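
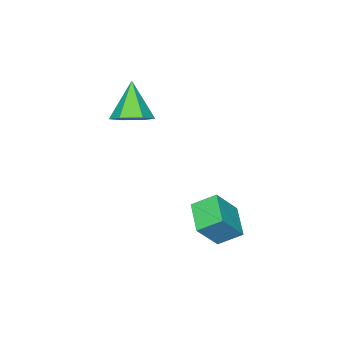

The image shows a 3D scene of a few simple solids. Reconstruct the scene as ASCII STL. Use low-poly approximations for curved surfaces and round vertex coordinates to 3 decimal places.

solid 
facet normal -0.629 0.139 -0.765
outer loop
vertex 2.027 0.511 -1.677
vertex 1.471 1.266 -1.082
vertex 2.877 1.541 -2.189
endloop
endfacet
facet normal 0.500 -0.680 -0.537
outer loop
vertex 3.809 1.334 -1.058
vertex 2.027 0.511 -1.677
vertex 2.877 1.541 -2.189
endloop
endfacet
facet normal -0.629 0.139 -0.765
outer loop
vertex 2.877 1.541 -2.189
vertex 1.471 1.266 -1.082
vertex 2.321 2.295 -1.594
endloop
endfacet
facet normal 0.594 0.720 -0.358
outer loop
vertex 2.321 2.295 -1.594
vertex 3.809 1.334 -1.058
vertex 2.877 1.541 -2.189
endloop
endfacet
facet normal -0.594 -0.720 0.358
outer loop
vertex 2.027 0.511 -1.677
vertex 2.403 1.059 0.049
vertex 1.471 1.266 -1.082
endloop
endfacet
facet normal 0.500 -0.680 -0.536
outer loop
vertex 2.959 0.305 -0.546
vertex 2.027 0.511 -1.677
vertex 3.809 1.334 -1.058
endloop
endfacet
facet normal -0.594 -0.720 0.358
outer loop
vertex 2.959 0.305 -0.546
vertex 2.403 1.059 0.049
vertex 2.027 0.511 -1.677
endloop
endfacet
facet normal -0.500 0.680 0.536
outer loop
vertex 1.471 1.266 -1.082
vertex 2.403 1.059 0.049
vertex 2.321 2.295 -1.594
endloop
endfacet
facet normal 0.594 0.720 -0.358
outer loop
vertex 3.253 2.089 -0.463
vertex 3.809 1.334 -1.058
vertex 2.321 2.295 -1.594
endloop
endfacet
facet normal -0.501 0.680 0.536
outer loop
vertex 2.321 2.295 -1.594
vertex 2.403 1.059 0.049
vertex 3.253 2.089 -0.463
endloop
endfacet
facet normal 0.629 -0.139 0.765
outer loop
vertex 3.253 2.089 -0.463
vertex 2.959 0.305 -0.546
vertex 3.809 1.334 -1.058
endloop
endfacet
facet normal 0.629 -0.139 0.765
outer loop
vertex 2.403 1.059 0.049
vertex 2.959 0.305 -0.546
vertex 3.253 2.089 -0.463
endloop
endfacet
facet normal 0.421 0.393 -0.818
outer loop
vertex 3.303 -2.923 2.939
vertex 2.557 -2.998 2.519
vertex 2.734 -2.279 2.956
endloop
endfacet
facet normal 0.411 0.341 0.846
outer loop
vertex 3.303 -2.923 2.939
vertex 2.734 -2.279 2.956
vertex 1.803 -3.702 3.981
endloop
endfacet
facet normal 0.421 0.393 -0.817
outer loop
vertex 2.734 -2.279 2.956
vertex 2.557 -2.998 2.519
vertex 1.987 -2.354 2.535
endloop
endfacet
facet normal -0.405 0.694 0.595
outer loop
vertex 2.734 -2.279 2.956
vertex 1.987 -2.354 2.535
vertex 1.803 -3.702 3.981
endloop
endfacet
facet normal 0.421 0.393 -0.817
outer loop
vertex 1.987 -2.354 2.535
vertex 2.557 -2.998 2.519
vertex 1.81 -3.073 2.098
endloop
endfacet
facet normal -0.977 0.202 0.064
outer loop
vertex 1.987 -2.354 2.535
vertex 1.81 -3.073 2.098
vertex 1.803 -3.702 3.981
endloop
endfacet
facet normal 0.421 0.394 -0.817
outer loop
vertex 1.81 -3.073 2.098
vertex 2.557 -2.998 2.519
vertex 2.38 -3.717 2.081
endloop
endfacet
facet normal -0.734 -0.644 -0.218
outer loop
vertex 1.81 -3.073 2.098
vertex 2.38 -3.717 2.081
vertex 1.803 -3.702 3.981
endloop
endfacet
facet normal 0.421 0.394 -0.817
outer loop
vertex 2.38 -3.717 2.081
vertex 2.557 -2.998 2.519
vertex 3.126 -3.642 2.502
endloop
endfacet
facet normal 0.082 -0.996 0.033
outer loop
vertex 2.38 -3.717 2.081
vertex 3.126 -3.642 2.502
vertex 1.803 -3.702 3.981
endloop
endfacet
facet normal 0.421 0.393 -0.818
outer loop
vertex 3.126 -3.642 2.502
vertex 2.557 -2.998 2.519
vertex 3.303 -2.923 2.939
endloop
endfacet
facet normal 0.654 -0.504 0.564
outer loop
vertex 3.126 -3.642 2.502
vertex 3.303 -2.923 2.939
vertex 1.803 -3.702 3.981
endloop
endfacet

endsolid


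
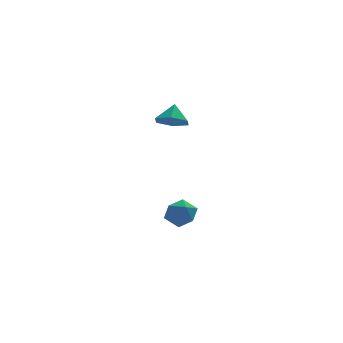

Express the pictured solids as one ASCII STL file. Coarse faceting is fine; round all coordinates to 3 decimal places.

solid 
facet normal -0.266 -0.568 -0.779
outer loop
vertex 0.736 2.47 3.738
vertex 0.064 3.135 3.483
vertex 0.974 3.198 3.126
endloop
endfacet
facet normal 0.921 0.025 0.388
outer loop
vertex 0.736 2.47 3.738
vertex 0.974 3.198 3.126
vertex 0.396 3.845 4.457
endloop
endfacet
facet normal -0.266 -0.567 -0.779
outer loop
vertex 0.974 3.198 3.126
vertex 0.064 3.135 3.483
vertex 0.301 3.863 2.872
endloop
endfacet
facet normal 0.709 0.704 -0.034
outer loop
vertex 0.974 3.198 3.126
vertex 0.301 3.863 2.872
vertex 0.396 3.845 4.457
endloop
endfacet
facet normal -0.266 -0.567 -0.779
outer loop
vertex 0.301 3.863 2.872
vertex 0.064 3.135 3.483
vertex -0.609 3.801 3.228
endloop
endfacet
facet normal -0.062 0.998 0.015
outer loop
vertex 0.301 3.863 2.872
vertex -0.609 3.801 3.228
vertex 0.396 3.845 4.457
endloop
endfacet
facet normal -0.267 -0.568 -0.779
outer loop
vertex -0.609 3.801 3.228
vertex 0.064 3.135 3.483
vertex -0.847 3.073 3.84
endloop
endfacet
facet normal -0.622 0.613 0.487
outer loop
vertex -0.609 3.801 3.228
vertex -0.847 3.073 3.84
vertex 0.396 3.845 4.457
endloop
endfacet
facet normal -0.267 -0.568 -0.779
outer loop
vertex -0.847 3.073 3.84
vertex 0.064 3.135 3.483
vertex -0.174 2.407 4.095
endloop
endfacet
facet normal -0.410 -0.066 0.910
outer loop
vertex -0.847 3.073 3.84
vertex -0.174 2.407 4.095
vertex 0.396 3.845 4.457
endloop
endfacet
facet normal -0.266 -0.568 -0.779
outer loop
vertex -0.174 2.407 4.095
vertex 0.064 3.135 3.483
vertex 0.736 2.47 3.738
endloop
endfacet
facet normal 0.362 -0.360 0.860
outer loop
vertex -0.174 2.407 4.095
vertex 0.736 2.47 3.738
vertex 0.396 3.845 4.457
endloop
endfacet
facet normal -0.931 -0.324 0.168
outer loop
vertex -0.227 3.712 -3.829
vertex 0.135 2.835 -3.517
vertex -0.006 3.578 -2.864
endloop
endfacet
facet normal -0.888 0.383 0.256
outer loop
vertex -0.227 3.712 -3.829
vertex -0.006 3.578 -2.864
vertex 0.233 4.436 -3.317
endloop
endfacet
facet normal -0.655 0.667 -0.355
outer loop
vertex -0.227 3.712 -3.829
vertex 0.233 4.436 -3.317
vertex 0.522 4.223 -4.249
endloop
endfacet
facet normal -0.554 0.137 -0.821
outer loop
vertex -0.227 3.712 -3.829
vertex 0.522 4.223 -4.249
vertex 0.461 3.234 -4.373
endloop
endfacet
facet normal -0.725 -0.476 -0.498
outer loop
vertex -0.227 3.712 -3.829
vertex 0.461 3.234 -4.373
vertex 0.135 2.835 -3.517
endloop
endfacet
facet normal -0.400 0.513 0.760
outer loop
vertex 0.233 4.436 -3.317
vertex -0.006 3.578 -2.864
vertex 0.879 4.006 -2.687
endloop
endfacet
facet normal -0.470 -0.631 0.617
outer loop
vertex -0.006 3.578 -2.864
vertex 0.135 2.835 -3.517
vertex 0.818 3.017 -2.811
endloop
endfacet
facet normal -0.135 -0.877 -0.460
outer loop
vertex 0.135 2.835 -3.517
vertex 0.461 3.234 -4.373
vertex 1.107 2.804 -3.743
endloop
endfacet
facet normal 0.141 0.115 -0.983
outer loop
vertex 0.461 3.234 -4.373
vertex 0.522 4.223 -4.249
vertex 1.346 3.662 -4.196
endloop
endfacet
facet normal -0.022 0.973 -0.229
outer loop
vertex 0.522 4.223 -4.249
vertex 0.233 4.436 -3.317
vertex 1.205 4.405 -3.543
endloop
endfacet
facet normal 0.554 -0.137 0.821
outer loop
vertex 1.567 3.528 -3.231
vertex 0.879 4.006 -2.687
vertex 0.818 3.017 -2.811
endloop
endfacet
facet normal 0.655 -0.667 0.355
outer loop
vertex 1.567 3.528 -3.231
vertex 0.818 3.017 -2.811
vertex 1.107 2.804 -3.743
endloop
endfacet
facet normal 0.888 -0.383 -0.256
outer loop
vertex 1.567 3.528 -3.231
vertex 1.107 2.804 -3.743
vertex 1.346 3.662 -4.196
endloop
endfacet
facet normal 0.931 0.324 -0.168
outer loop
vertex 1.567 3.528 -3.231
vertex 1.346 3.662 -4.196
vertex 1.205 4.405 -3.543
endloop
endfacet
facet normal 0.725 0.476 0.498
outer loop
vertex 1.567 3.528 -3.231
vertex 1.205 4.405 -3.543
vertex 0.879 4.006 -2.687
endloop
endfacet
facet normal -0.141 -0.115 0.983
outer loop
vertex 0.818 3.017 -2.811
vertex 0.879 4.006 -2.687
vertex -0.006 3.578 -2.864
endloop
endfacet
facet normal 0.022 -0.973 0.229
outer loop
vertex 1.107 2.804 -3.743
vertex 0.818 3.017 -2.811
vertex 0.135 2.835 -3.517
endloop
endfacet
facet normal 0.400 -0.513 -0.760
outer loop
vertex 1.346 3.662 -4.196
vertex 1.107 2.804 -3.743
vertex 0.461 3.234 -4.373
endloop
endfacet
facet normal 0.470 0.631 -0.617
outer loop
vertex 1.205 4.405 -3.543
vertex 1.346 3.662 -4.196
vertex 0.522 4.223 -4.249
endloop
endfacet
facet normal 0.135 0.877 0.460
outer loop
vertex 0.879 4.006 -2.687
vertex 1.205 4.405 -3.543
vertex 0.233 4.436 -3.317
endloop
endfacet

endsolid


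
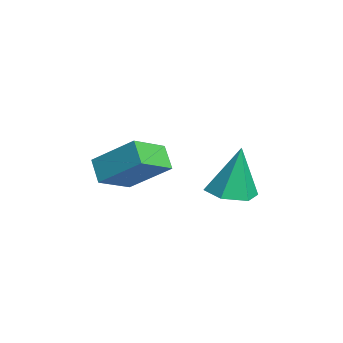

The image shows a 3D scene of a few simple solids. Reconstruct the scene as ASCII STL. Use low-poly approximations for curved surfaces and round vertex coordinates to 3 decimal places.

solid 
facet normal 0.018 -0.169 -0.985
outer loop
vertex 1.085 -0.593 -3.67
vertex 0.308 -0.149 -3.76
vertex 1.089 0.294 -3.822
endloop
endfacet
facet normal 0.924 0.060 0.377
outer loop
vertex 1.085 -0.593 -3.67
vertex 1.089 0.294 -3.822
vertex 0.272 0.189 -1.8
endloop
endfacet
facet normal 0.018 -0.170 -0.985
outer loop
vertex 1.089 0.294 -3.822
vertex 0.308 -0.149 -3.76
vertex 0.311 0.738 -3.913
endloop
endfacet
facet normal 0.462 0.856 0.231
outer loop
vertex 1.089 0.294 -3.822
vertex 0.311 0.738 -3.913
vertex 0.272 0.189 -1.8
endloop
endfacet
facet normal 0.018 -0.170 -0.985
outer loop
vertex 0.311 0.738 -3.913
vertex 0.308 -0.149 -3.76
vertex -0.47 0.295 -3.851
endloop
endfacet
facet normal -0.469 0.857 0.214
outer loop
vertex 0.311 0.738 -3.913
vertex -0.47 0.295 -3.851
vertex 0.272 0.189 -1.8
endloop
endfacet
facet normal 0.018 -0.170 -0.985
outer loop
vertex -0.47 0.295 -3.851
vertex 0.308 -0.149 -3.76
vertex -0.473 -0.592 -3.698
endloop
endfacet
facet normal -0.937 0.062 0.342
outer loop
vertex -0.47 0.295 -3.851
vertex -0.473 -0.592 -3.698
vertex 0.272 0.189 -1.8
endloop
endfacet
facet normal 0.018 -0.169 -0.985
outer loop
vertex -0.473 -0.592 -3.698
vertex 0.308 -0.149 -3.76
vertex 0.304 -1.036 -3.608
endloop
endfacet
facet normal -0.475 -0.732 0.488
outer loop
vertex -0.473 -0.592 -3.698
vertex 0.304 -1.036 -3.608
vertex 0.272 0.189 -1.8
endloop
endfacet
facet normal 0.018 -0.169 -0.985
outer loop
vertex 0.304 -1.036 -3.608
vertex 0.308 -0.149 -3.76
vertex 1.085 -0.593 -3.67
endloop
endfacet
facet normal 0.456 -0.733 0.505
outer loop
vertex 0.304 -1.036 -3.608
vertex 1.085 -0.593 -3.67
vertex 0.272 0.189 -1.8
endloop
endfacet
facet normal -0.713 -0.155 0.684
outer loop
vertex 0.046 -4.604 -2.187
vertex 0.83 -3.319 -1.078
vertex -0.797 -3.539 -2.825
endloop
endfacet
facet normal -0.419 -0.687 -0.593
outer loop
vertex -0.07 -3.381 -3.522
vertex 0.046 -4.604 -2.187
vertex -0.797 -3.539 -2.825
endloop
endfacet
facet normal -0.713 -0.156 0.684
outer loop
vertex -0.797 -3.539 -2.825
vertex 0.83 -3.319 -1.078
vertex -0.013 -2.254 -1.715
endloop
endfacet
facet normal -0.562 0.710 -0.425
outer loop
vertex -0.013 -2.254 -1.715
vertex -0.07 -3.381 -3.522
vertex -0.797 -3.539 -2.825
endloop
endfacet
facet normal 0.562 -0.710 0.425
outer loop
vertex 0.046 -4.604 -2.187
vertex 1.557 -3.161 -1.775
vertex 0.83 -3.319 -1.078
endloop
endfacet
facet normal -0.420 -0.687 -0.593
outer loop
vertex 0.773 -4.446 -2.885
vertex 0.046 -4.604 -2.187
vertex -0.07 -3.381 -3.522
endloop
endfacet
facet normal 0.562 -0.710 0.425
outer loop
vertex 0.773 -4.446 -2.885
vertex 1.557 -3.161 -1.775
vertex 0.046 -4.604 -2.187
endloop
endfacet
facet normal 0.420 0.687 0.593
outer loop
vertex 0.83 -3.319 -1.078
vertex 1.557 -3.161 -1.775
vertex -0.013 -2.254 -1.715
endloop
endfacet
facet normal -0.562 0.710 -0.425
outer loop
vertex 0.714 -2.096 -2.413
vertex -0.07 -3.381 -3.522
vertex -0.013 -2.254 -1.715
endloop
endfacet
facet normal 0.420 0.687 0.593
outer loop
vertex -0.013 -2.254 -1.715
vertex 1.557 -3.161 -1.775
vertex 0.714 -2.096 -2.413
endloop
endfacet
facet normal 0.713 0.155 -0.684
outer loop
vertex 0.714 -2.096 -2.413
vertex 0.773 -4.446 -2.885
vertex -0.07 -3.381 -3.522
endloop
endfacet
facet normal 0.713 0.155 -0.683
outer loop
vertex 1.557 -3.161 -1.775
vertex 0.773 -4.446 -2.885
vertex 0.714 -2.096 -2.413
endloop
endfacet

endsolid


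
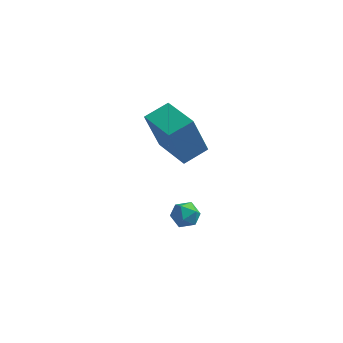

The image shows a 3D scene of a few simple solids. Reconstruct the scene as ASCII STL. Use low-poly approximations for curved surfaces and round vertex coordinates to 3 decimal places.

solid 
facet normal -0.251 0.930 0.267
outer loop
vertex 1.209 2.751 -2.558
vertex 0.793 2.52 -2.144
vertex 1.388 2.629 -1.965
endloop
endfacet
facet normal 0.430 0.901 0.056
outer loop
vertex 1.209 2.751 -2.558
vertex 1.388 2.629 -1.965
vertex 1.767 2.478 -2.447
endloop
endfacet
facet normal 0.442 0.655 -0.613
outer loop
vertex 1.209 2.751 -2.558
vertex 1.767 2.478 -2.447
vertex 1.406 2.276 -2.923
endloop
endfacet
facet normal -0.230 0.531 -0.815
outer loop
vertex 1.209 2.751 -2.558
vertex 1.406 2.276 -2.923
vertex 0.804 2.302 -2.736
endloop
endfacet
facet normal -0.659 0.702 -0.271
outer loop
vertex 1.209 2.751 -2.558
vertex 0.804 2.302 -2.736
vertex 0.793 2.52 -2.144
endloop
endfacet
facet normal 0.770 0.431 0.470
outer loop
vertex 1.767 2.478 -2.447
vertex 1.388 2.629 -1.965
vertex 1.696 2.078 -1.964
endloop
endfacet
facet normal -0.332 0.477 0.814
outer loop
vertex 1.388 2.629 -1.965
vertex 0.793 2.52 -2.144
vertex 1.094 2.104 -1.777
endloop
endfacet
facet normal -0.993 0.107 -0.058
outer loop
vertex 0.793 2.52 -2.144
vertex 0.804 2.302 -2.736
vertex 0.733 1.902 -2.253
endloop
endfacet
facet normal -0.299 -0.169 -0.939
outer loop
vertex 0.804 2.302 -2.736
vertex 1.406 2.276 -2.923
vertex 1.112 1.751 -2.735
endloop
endfacet
facet normal 0.790 0.031 -0.612
outer loop
vertex 1.406 2.276 -2.923
vertex 1.767 2.478 -2.447
vertex 1.707 1.86 -2.556
endloop
endfacet
facet normal 0.230 -0.531 0.815
outer loop
vertex 1.291 1.629 -2.142
vertex 1.696 2.078 -1.964
vertex 1.094 2.104 -1.777
endloop
endfacet
facet normal -0.442 -0.655 0.613
outer loop
vertex 1.291 1.629 -2.142
vertex 1.094 2.104 -1.777
vertex 0.733 1.902 -2.253
endloop
endfacet
facet normal -0.430 -0.901 -0.056
outer loop
vertex 1.291 1.629 -2.142
vertex 0.733 1.902 -2.253
vertex 1.112 1.751 -2.735
endloop
endfacet
facet normal 0.251 -0.930 -0.267
outer loop
vertex 1.291 1.629 -2.142
vertex 1.112 1.751 -2.735
vertex 1.707 1.86 -2.556
endloop
endfacet
facet normal 0.659 -0.702 0.271
outer loop
vertex 1.291 1.629 -2.142
vertex 1.707 1.86 -2.556
vertex 1.696 2.078 -1.964
endloop
endfacet
facet normal 0.299 0.169 0.939
outer loop
vertex 1.094 2.104 -1.777
vertex 1.696 2.078 -1.964
vertex 1.388 2.629 -1.965
endloop
endfacet
facet normal -0.790 -0.031 0.612
outer loop
vertex 0.733 1.902 -2.253
vertex 1.094 2.104 -1.777
vertex 0.793 2.52 -2.144
endloop
endfacet
facet normal -0.770 -0.431 -0.470
outer loop
vertex 1.112 1.751 -2.735
vertex 0.733 1.902 -2.253
vertex 0.804 2.302 -2.736
endloop
endfacet
facet normal 0.332 -0.477 -0.814
outer loop
vertex 1.707 1.86 -2.556
vertex 1.112 1.751 -2.735
vertex 1.406 2.276 -2.923
endloop
endfacet
facet normal 0.993 -0.107 0.058
outer loop
vertex 1.696 2.078 -1.964
vertex 1.707 1.86 -2.556
vertex 1.767 2.478 -2.447
endloop
endfacet
facet normal -0.660 -0.693 -0.290
outer loop
vertex 0.821 1.365 2.941
vertex -0.392 2.598 2.752
vertex 1.326 1.599 1.23
endloop
endfacet
facet normal 0.697 -0.709 0.109
outer loop
vertex 2.052 2.362 1.548
vertex 0.821 1.365 2.941
vertex 1.326 1.599 1.23
endloop
endfacet
facet normal -0.660 -0.693 -0.290
outer loop
vertex 1.326 1.599 1.23
vertex -0.392 2.598 2.752
vertex 0.114 2.833 1.04
endloop
endfacet
facet normal 0.281 0.129 -0.951
outer loop
vertex 0.114 2.833 1.04
vertex 2.052 2.362 1.548
vertex 1.326 1.599 1.23
endloop
endfacet
facet normal -0.280 -0.130 0.951
outer loop
vertex 0.821 1.365 2.941
vertex 0.334 3.361 3.07
vertex -0.392 2.598 2.752
endloop
endfacet
facet normal 0.697 -0.709 0.109
outer loop
vertex 1.546 2.127 3.26
vertex 0.821 1.365 2.941
vertex 2.052 2.362 1.548
endloop
endfacet
facet normal -0.282 -0.130 0.951
outer loop
vertex 1.546 2.127 3.26
vertex 0.334 3.361 3.07
vertex 0.821 1.365 2.941
endloop
endfacet
facet normal -0.697 0.709 -0.109
outer loop
vertex -0.392 2.598 2.752
vertex 0.334 3.361 3.07
vertex 0.114 2.833 1.04
endloop
endfacet
facet normal 0.281 0.131 -0.951
outer loop
vertex 0.839 3.595 1.359
vertex 2.052 2.362 1.548
vertex 0.114 2.833 1.04
endloop
endfacet
facet normal -0.697 0.709 -0.109
outer loop
vertex 0.114 2.833 1.04
vertex 0.334 3.361 3.07
vertex 0.839 3.595 1.359
endloop
endfacet
facet normal 0.660 0.693 0.290
outer loop
vertex 0.839 3.595 1.359
vertex 1.546 2.127 3.26
vertex 2.052 2.362 1.548
endloop
endfacet
facet normal 0.660 0.693 0.290
outer loop
vertex 0.334 3.361 3.07
vertex 1.546 2.127 3.26
vertex 0.839 3.595 1.359
endloop
endfacet

endsolid


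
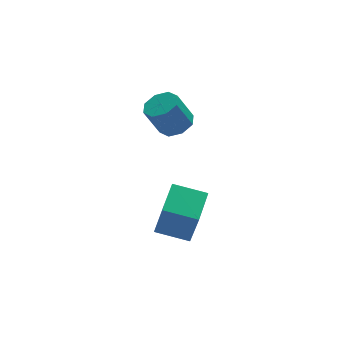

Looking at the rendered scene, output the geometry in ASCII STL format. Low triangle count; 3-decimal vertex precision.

solid 
facet normal 0.440 -0.052 -0.896
outer loop
vertex 2.626 3.361 2.641
vertex 1.793 3.396 2.23
vertex 2.419 4.028 2.501
endloop
endfacet
facet normal 0.850 0.347 0.397
outer loop
vertex 2.626 3.361 2.641
vertex 2.419 4.028 2.501
vertex 1.86 3.45 4.201
endloop
endfacet
facet normal 0.850 0.347 0.397
outer loop
vertex 1.86 3.45 4.201
vertex 2.419 4.028 2.501
vertex 1.653 4.117 4.061
endloop
endfacet
facet normal -0.440 0.052 0.896
outer loop
vertex 1.86 3.45 4.201
vertex 1.653 4.117 4.061
vertex 1.027 3.484 3.79
endloop
endfacet
facet normal 0.439 -0.051 -0.897
outer loop
vertex 2.419 4.028 2.501
vertex 1.793 3.396 2.23
vertex 1.845 4.324 2.203
endloop
endfacet
facet normal 0.394 0.908 0.142
outer loop
vertex 2.419 4.028 2.501
vertex 1.845 4.324 2.203
vertex 1.653 4.117 4.061
endloop
endfacet
facet normal 0.394 0.908 0.142
outer loop
vertex 1.653 4.117 4.061
vertex 1.845 4.324 2.203
vertex 1.079 4.413 3.762
endloop
endfacet
facet normal -0.440 0.052 0.896
outer loop
vertex 1.653 4.117 4.061
vertex 1.079 4.413 3.762
vertex 1.027 3.484 3.79
endloop
endfacet
facet normal 0.440 -0.051 -0.896
outer loop
vertex 1.845 4.324 2.203
vertex 1.793 3.396 2.23
vertex 1.24 4.076 1.92
endloop
endfacet
facet normal -0.292 0.936 -0.197
outer loop
vertex 1.845 4.324 2.203
vertex 1.24 4.076 1.92
vertex 1.079 4.413 3.762
endloop
endfacet
facet normal -0.292 0.936 -0.197
outer loop
vertex 1.079 4.413 3.762
vertex 1.24 4.076 1.92
vertex 0.474 4.165 3.48
endloop
endfacet
facet normal -0.439 0.052 0.897
outer loop
vertex 1.079 4.413 3.762
vertex 0.474 4.165 3.48
vertex 1.027 3.484 3.79
endloop
endfacet
facet normal 0.440 -0.051 -0.896
outer loop
vertex 1.24 4.076 1.92
vertex 1.793 3.396 2.23
vertex 0.96 3.43 1.819
endloop
endfacet
facet normal -0.807 0.415 -0.420
outer loop
vertex 1.24 4.076 1.92
vertex 0.96 3.43 1.819
vertex 0.474 4.165 3.48
endloop
endfacet
facet normal -0.807 0.415 -0.420
outer loop
vertex 0.474 4.165 3.48
vertex 0.96 3.43 1.819
vertex 0.194 3.519 3.379
endloop
endfacet
facet normal -0.440 0.051 0.896
outer loop
vertex 0.474 4.165 3.48
vertex 0.194 3.519 3.379
vertex 1.027 3.484 3.79
endloop
endfacet
facet normal 0.440 -0.052 -0.896
outer loop
vertex 0.96 3.43 1.819
vertex 1.793 3.396 2.23
vertex 1.167 2.763 1.959
endloop
endfacet
facet normal -0.850 -0.347 -0.397
outer loop
vertex 0.96 3.43 1.819
vertex 1.167 2.763 1.959
vertex 0.194 3.519 3.379
endloop
endfacet
facet normal -0.850 -0.347 -0.397
outer loop
vertex 0.194 3.519 3.379
vertex 1.167 2.763 1.959
vertex 0.401 2.852 3.519
endloop
endfacet
facet normal -0.440 0.052 0.896
outer loop
vertex 0.194 3.519 3.379
vertex 0.401 2.852 3.519
vertex 1.027 3.484 3.79
endloop
endfacet
facet normal 0.440 -0.052 -0.896
outer loop
vertex 1.167 2.763 1.959
vertex 1.793 3.396 2.23
vertex 1.741 2.467 2.258
endloop
endfacet
facet normal -0.394 -0.908 -0.142
outer loop
vertex 1.167 2.763 1.959
vertex 1.741 2.467 2.258
vertex 0.401 2.852 3.519
endloop
endfacet
facet normal -0.394 -0.908 -0.142
outer loop
vertex 0.401 2.852 3.519
vertex 1.741 2.467 2.258
vertex 0.975 2.556 3.817
endloop
endfacet
facet normal -0.439 0.051 0.897
outer loop
vertex 0.401 2.852 3.519
vertex 0.975 2.556 3.817
vertex 1.027 3.484 3.79
endloop
endfacet
facet normal 0.439 -0.052 -0.897
outer loop
vertex 1.741 2.467 2.258
vertex 1.793 3.396 2.23
vertex 2.346 2.715 2.54
endloop
endfacet
facet normal 0.292 -0.936 0.197
outer loop
vertex 1.741 2.467 2.258
vertex 2.346 2.715 2.54
vertex 0.975 2.556 3.817
endloop
endfacet
facet normal 0.292 -0.936 0.197
outer loop
vertex 0.975 2.556 3.817
vertex 2.346 2.715 2.54
vertex 1.58 2.804 4.1
endloop
endfacet
facet normal -0.440 0.051 0.896
outer loop
vertex 0.975 2.556 3.817
vertex 1.58 2.804 4.1
vertex 1.027 3.484 3.79
endloop
endfacet
facet normal 0.440 -0.051 -0.896
outer loop
vertex 2.346 2.715 2.54
vertex 1.793 3.396 2.23
vertex 2.626 3.361 2.641
endloop
endfacet
facet normal 0.807 -0.415 0.420
outer loop
vertex 2.346 2.715 2.54
vertex 2.626 3.361 2.641
vertex 1.58 2.804 4.1
endloop
endfacet
facet normal 0.807 -0.415 0.420
outer loop
vertex 1.58 2.804 4.1
vertex 2.626 3.361 2.641
vertex 1.86 3.45 4.201
endloop
endfacet
facet normal -0.440 0.051 0.896
outer loop
vertex 1.58 2.804 4.1
vertex 1.86 3.45 4.201
vertex 1.027 3.484 3.79
endloop
endfacet
facet normal -0.550 -0.802 -0.231
outer loop
vertex 0.417 -3.264 0.983
vertex -0.99 -2.412 1.374
vertex 0.265 -2.564 -1.087
endloop
endfacet
facet normal 0.832 -0.504 -0.232
outer loop
vertex 1.25 -1.128 -0.674
vertex 0.417 -3.264 0.983
vertex 0.265 -2.564 -1.087
endloop
endfacet
facet normal -0.550 -0.803 -0.231
outer loop
vertex 0.265 -2.564 -1.087
vertex -0.99 -2.412 1.374
vertex -1.141 -1.713 -0.696
endloop
endfacet
facet normal -0.069 0.319 -0.945
outer loop
vertex -1.141 -1.713 -0.696
vertex 1.25 -1.128 -0.674
vertex 0.265 -2.564 -1.087
endloop
endfacet
facet normal 0.069 -0.319 0.945
outer loop
vertex 0.417 -3.264 0.983
vertex -0.005 -0.976 1.787
vertex -0.99 -2.412 1.374
endloop
endfacet
facet normal 0.832 -0.504 -0.231
outer loop
vertex 1.401 -1.827 1.396
vertex 0.417 -3.264 0.983
vertex 1.25 -1.128 -0.674
endloop
endfacet
facet normal 0.070 -0.319 0.945
outer loop
vertex 1.401 -1.827 1.396
vertex -0.005 -0.976 1.787
vertex 0.417 -3.264 0.983
endloop
endfacet
facet normal -0.832 0.504 0.231
outer loop
vertex -0.99 -2.412 1.374
vertex -0.005 -0.976 1.787
vertex -1.141 -1.713 -0.696
endloop
endfacet
facet normal -0.069 0.319 -0.945
outer loop
vertex -0.157 -0.276 -0.283
vertex 1.25 -1.128 -0.674
vertex -1.141 -1.713 -0.696
endloop
endfacet
facet normal -0.832 0.504 0.231
outer loop
vertex -1.141 -1.713 -0.696
vertex -0.005 -0.976 1.787
vertex -0.157 -0.276 -0.283
endloop
endfacet
facet normal 0.550 0.803 0.231
outer loop
vertex -0.157 -0.276 -0.283
vertex 1.401 -1.827 1.396
vertex 1.25 -1.128 -0.674
endloop
endfacet
facet normal 0.550 0.803 0.231
outer loop
vertex -0.005 -0.976 1.787
vertex 1.401 -1.827 1.396
vertex -0.157 -0.276 -0.283
endloop
endfacet

endsolid


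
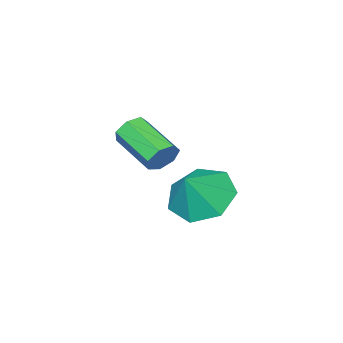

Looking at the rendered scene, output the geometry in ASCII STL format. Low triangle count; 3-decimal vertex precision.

solid 
facet normal 0.087 0.936 -0.341
outer loop
vertex 4.212 -2.706 2.691
vertex 3.952 -2.835 2.271
vertex 3.773 -2.657 2.714
endloop
endfacet
facet normal 0.086 0.333 0.939
outer loop
vertex 4.212 -2.706 2.691
vertex 3.773 -2.657 2.714
vertex 4.088 -4.017 3.168
endloop
endfacet
facet normal 0.089 0.334 0.938
outer loop
vertex 4.088 -4.017 3.168
vertex 3.773 -2.657 2.714
vertex 3.649 -3.967 3.192
endloop
endfacet
facet normal -0.088 -0.936 0.341
outer loop
vertex 4.088 -4.017 3.168
vertex 3.649 -3.967 3.192
vertex 3.828 -4.145 2.749
endloop
endfacet
facet normal 0.088 0.936 -0.340
outer loop
vertex 3.773 -2.657 2.714
vertex 3.952 -2.835 2.271
vertex 3.468 -2.741 2.404
endloop
endfacet
facet normal -0.720 0.297 0.628
outer loop
vertex 3.773 -2.657 2.714
vertex 3.468 -2.741 2.404
vertex 3.649 -3.967 3.192
endloop
endfacet
facet normal -0.721 0.296 0.627
outer loop
vertex 3.649 -3.967 3.192
vertex 3.468 -2.741 2.404
vertex 3.345 -4.051 2.882
endloop
endfacet
facet normal -0.088 -0.936 0.340
outer loop
vertex 3.649 -3.967 3.192
vertex 3.345 -4.051 2.882
vertex 3.828 -4.145 2.749
endloop
endfacet
facet normal 0.088 0.936 -0.341
outer loop
vertex 3.468 -2.741 2.404
vertex 3.952 -2.835 2.271
vertex 3.528 -2.896 1.994
endloop
endfacet
facet normal -0.987 0.035 -0.158
outer loop
vertex 3.468 -2.741 2.404
vertex 3.528 -2.896 1.994
vertex 3.345 -4.051 2.882
endloop
endfacet
facet normal -0.987 0.035 -0.158
outer loop
vertex 3.345 -4.051 2.882
vertex 3.528 -2.896 1.994
vertex 3.405 -4.206 2.472
endloop
endfacet
facet normal -0.088 -0.936 0.341
outer loop
vertex 3.345 -4.051 2.882
vertex 3.405 -4.206 2.472
vertex 3.828 -4.145 2.749
endloop
endfacet
facet normal 0.088 0.936 -0.340
outer loop
vertex 3.528 -2.896 1.994
vertex 3.952 -2.835 2.271
vertex 3.907 -3.005 1.792
endloop
endfacet
facet normal -0.511 -0.252 -0.822
outer loop
vertex 3.528 -2.896 1.994
vertex 3.907 -3.005 1.792
vertex 3.405 -4.206 2.472
endloop
endfacet
facet normal -0.512 -0.251 -0.822
outer loop
vertex 3.405 -4.206 2.472
vertex 3.907 -3.005 1.792
vertex 3.783 -4.315 2.27
endloop
endfacet
facet normal -0.088 -0.936 0.340
outer loop
vertex 3.405 -4.206 2.472
vertex 3.783 -4.315 2.27
vertex 3.828 -4.145 2.749
endloop
endfacet
facet normal 0.089 0.936 -0.341
outer loop
vertex 3.907 -3.005 1.792
vertex 3.952 -2.835 2.271
vertex 4.319 -2.986 1.952
endloop
endfacet
facet normal 0.353 -0.350 -0.868
outer loop
vertex 3.907 -3.005 1.792
vertex 4.319 -2.986 1.952
vertex 3.783 -4.315 2.27
endloop
endfacet
facet normal 0.351 -0.349 -0.869
outer loop
vertex 3.783 -4.315 2.27
vertex 4.319 -2.986 1.952
vertex 4.196 -4.296 2.429
endloop
endfacet
facet normal -0.088 -0.936 0.341
outer loop
vertex 3.783 -4.315 2.27
vertex 4.196 -4.296 2.429
vertex 3.828 -4.145 2.749
endloop
endfacet
facet normal 0.088 0.936 -0.342
outer loop
vertex 4.319 -2.986 1.952
vertex 3.952 -2.835 2.271
vertex 4.455 -2.853 2.351
endloop
endfacet
facet normal 0.947 -0.184 -0.262
outer loop
vertex 4.319 -2.986 1.952
vertex 4.455 -2.853 2.351
vertex 4.196 -4.296 2.429
endloop
endfacet
facet normal 0.948 -0.184 -0.261
outer loop
vertex 4.196 -4.296 2.429
vertex 4.455 -2.853 2.351
vertex 4.332 -4.163 2.829
endloop
endfacet
facet normal -0.088 -0.936 0.341
outer loop
vertex 4.196 -4.296 2.429
vertex 4.332 -4.163 2.829
vertex 3.828 -4.145 2.749
endloop
endfacet
facet normal 0.088 0.936 -0.342
outer loop
vertex 4.455 -2.853 2.351
vertex 3.952 -2.835 2.271
vertex 4.212 -2.706 2.691
endloop
endfacet
facet normal 0.831 0.120 0.542
outer loop
vertex 4.455 -2.853 2.351
vertex 4.212 -2.706 2.691
vertex 4.332 -4.163 2.829
endloop
endfacet
facet normal 0.830 0.120 0.545
outer loop
vertex 4.332 -4.163 2.829
vertex 4.212 -2.706 2.691
vertex 4.088 -4.017 3.168
endloop
endfacet
facet normal -0.087 -0.936 0.340
outer loop
vertex 4.332 -4.163 2.829
vertex 4.088 -4.017 3.168
vertex 3.828 -4.145 2.749
endloop
endfacet
facet normal -0.612 -0.093 -0.785
outer loop
vertex 2.219 -4.483 -1.007
vertex 1.514 -3.927 -0.523
vertex 2.26 -3.609 -1.142
endloop
endfacet
facet normal 0.999 -0.048 -0.010
outer loop
vertex 2.219 -4.483 -1.007
vertex 2.26 -3.609 -1.142
vertex 2.266 -3.813 0.443
endloop
endfacet
facet normal -0.612 -0.093 -0.785
outer loop
vertex 2.26 -3.609 -1.142
vertex 1.514 -3.927 -0.523
vertex 1.739 -2.974 -0.811
endloop
endfacet
facet normal 0.790 0.609 0.075
outer loop
vertex 2.26 -3.609 -1.142
vertex 1.739 -2.974 -0.811
vertex 2.266 -3.813 0.443
endloop
endfacet
facet normal -0.612 -0.093 -0.786
outer loop
vertex 1.739 -2.974 -0.811
vertex 1.514 -3.927 -0.523
vertex 1.048 -3.058 -0.263
endloop
endfacet
facet normal 0.261 0.849 0.459
outer loop
vertex 1.739 -2.974 -0.811
vertex 1.048 -3.058 -0.263
vertex 2.266 -3.813 0.443
endloop
endfacet
facet normal -0.611 -0.092 -0.786
outer loop
vertex 1.048 -3.058 -0.263
vertex 1.514 -3.927 -0.523
vertex 0.708 -3.795 0.088
endloop
endfacet
facet normal -0.188 0.492 0.850
outer loop
vertex 1.048 -3.058 -0.263
vertex 0.708 -3.795 0.088
vertex 2.266 -3.813 0.443
endloop
endfacet
facet normal -0.611 -0.093 -0.786
outer loop
vertex 0.708 -3.795 0.088
vertex 1.514 -3.927 -0.523
vertex 0.975 -4.632 -0.021
endloop
endfacet
facet normal -0.220 -0.195 0.956
outer loop
vertex 0.708 -3.795 0.088
vertex 0.975 -4.632 -0.021
vertex 2.266 -3.813 0.443
endloop
endfacet
facet normal -0.611 -0.093 -0.786
outer loop
vertex 0.975 -4.632 -0.021
vertex 1.514 -3.927 -0.523
vertex 1.648 -4.938 -0.508
endloop
endfacet
facet normal 0.189 -0.692 0.696
outer loop
vertex 0.975 -4.632 -0.021
vertex 1.648 -4.938 -0.508
vertex 2.266 -3.813 0.443
endloop
endfacet
facet normal -0.612 -0.093 -0.785
outer loop
vertex 1.648 -4.938 -0.508
vertex 1.514 -3.927 -0.523
vertex 2.219 -4.483 -1.007
endloop
endfacet
facet normal 0.732 -0.627 0.266
outer loop
vertex 1.648 -4.938 -0.508
vertex 2.219 -4.483 -1.007
vertex 2.266 -3.813 0.443
endloop
endfacet

endsolid


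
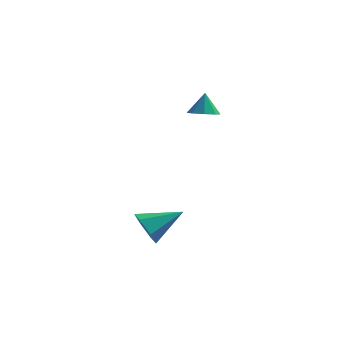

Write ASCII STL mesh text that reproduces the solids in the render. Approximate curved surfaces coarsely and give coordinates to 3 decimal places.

solid 
facet normal -0.738 -0.513 -0.437
outer loop
vertex -0.538 -3.212 -4.636
vertex -1.052 -3.028 -3.984
vertex -1.015 -2.509 -4.656
endloop
endfacet
facet normal 0.635 0.413 -0.653
outer loop
vertex -0.538 -3.212 -4.636
vertex -1.015 -2.509 -4.656
vertex 0.212 -2.152 -3.236
endloop
endfacet
facet normal -0.739 -0.513 -0.437
outer loop
vertex -1.015 -2.509 -4.656
vertex -1.052 -3.028 -3.984
vertex -1.528 -2.325 -4.004
endloop
endfacet
facet normal 0.018 0.966 -0.258
outer loop
vertex -1.015 -2.509 -4.656
vertex -1.528 -2.325 -4.004
vertex 0.212 -2.152 -3.236
endloop
endfacet
facet normal -0.739 -0.513 -0.437
outer loop
vertex -1.528 -2.325 -4.004
vertex -1.052 -3.028 -3.984
vertex -1.565 -2.844 -3.332
endloop
endfacet
facet normal -0.325 0.757 0.567
outer loop
vertex -1.528 -2.325 -4.004
vertex -1.565 -2.844 -3.332
vertex 0.212 -2.152 -3.236
endloop
endfacet
facet normal -0.739 -0.512 -0.437
outer loop
vertex -1.565 -2.844 -3.332
vertex -1.052 -3.028 -3.984
vertex -1.089 -3.548 -3.312
endloop
endfacet
facet normal -0.051 -0.006 0.999
outer loop
vertex -1.565 -2.844 -3.332
vertex -1.089 -3.548 -3.312
vertex 0.212 -2.152 -3.236
endloop
endfacet
facet normal -0.739 -0.513 -0.438
outer loop
vertex -1.089 -3.548 -3.312
vertex -1.052 -3.028 -3.984
vertex -0.575 -3.732 -3.964
endloop
endfacet
facet normal 0.566 -0.560 0.604
outer loop
vertex -1.089 -3.548 -3.312
vertex -0.575 -3.732 -3.964
vertex 0.212 -2.152 -3.236
endloop
endfacet
facet normal -0.739 -0.513 -0.438
outer loop
vertex -0.575 -3.732 -3.964
vertex -1.052 -3.028 -3.984
vertex -0.538 -3.212 -4.636
endloop
endfacet
facet normal 0.910 -0.351 -0.222
outer loop
vertex -0.575 -3.732 -3.964
vertex -0.538 -3.212 -4.636
vertex 0.212 -2.152 -3.236
endloop
endfacet
facet normal 0.029 -0.268 -0.963
outer loop
vertex 0.526 1.579 0.891
vertex -0.114 1.353 0.935
vertex 0.176 1.947 0.778
endloop
endfacet
facet normal 0.627 0.701 0.341
outer loop
vertex 0.526 1.579 0.891
vertex 0.176 1.947 0.778
vertex -0.146 1.647 1.985
endloop
endfacet
facet normal 0.030 -0.269 -0.963
outer loop
vertex 0.176 1.947 0.778
vertex -0.114 1.353 0.935
vertex -0.343 1.968 0.756
endloop
endfacet
facet normal 0.029 0.968 0.248
outer loop
vertex 0.176 1.947 0.778
vertex -0.343 1.968 0.756
vertex -0.146 1.647 1.985
endloop
endfacet
facet normal 0.028 -0.270 -0.963
outer loop
vertex -0.343 1.968 0.756
vertex -0.114 1.353 0.935
vertex -0.729 1.628 0.84
endloop
endfacet
facet normal -0.596 0.748 0.291
outer loop
vertex -0.343 1.968 0.756
vertex -0.729 1.628 0.84
vertex -0.146 1.647 1.985
endloop
endfacet
facet normal 0.028 -0.270 -0.962
outer loop
vertex -0.729 1.628 0.84
vertex -0.114 1.353 0.935
vertex -0.754 1.127 0.98
endloop
endfacet
facet normal -0.880 0.168 0.445
outer loop
vertex -0.729 1.628 0.84
vertex -0.754 1.127 0.98
vertex -0.146 1.647 1.985
endloop
endfacet
facet normal 0.027 -0.270 -0.963
outer loop
vertex -0.754 1.127 0.98
vertex -0.114 1.353 0.935
vertex -0.405 0.759 1.093
endloop
endfacet
facet normal -0.656 -0.431 0.620
outer loop
vertex -0.754 1.127 0.98
vertex -0.405 0.759 1.093
vertex -0.146 1.647 1.985
endloop
endfacet
facet normal 0.028 -0.270 -0.963
outer loop
vertex -0.405 0.759 1.093
vertex -0.114 1.353 0.935
vertex 0.115 0.738 1.114
endloop
endfacet
facet normal -0.057 -0.699 0.713
outer loop
vertex -0.405 0.759 1.093
vertex 0.115 0.738 1.114
vertex -0.146 1.647 1.985
endloop
endfacet
facet normal 0.030 -0.269 -0.963
outer loop
vertex 0.115 0.738 1.114
vertex -0.114 1.353 0.935
vertex 0.5 1.078 1.031
endloop
endfacet
facet normal 0.567 -0.479 0.670
outer loop
vertex 0.115 0.738 1.114
vertex 0.5 1.078 1.031
vertex -0.146 1.647 1.985
endloop
endfacet
facet normal 0.029 -0.270 -0.962
outer loop
vertex 0.5 1.078 1.031
vertex -0.114 1.353 0.935
vertex 0.526 1.579 0.891
endloop
endfacet
facet normal 0.851 0.100 0.516
outer loop
vertex 0.5 1.078 1.031
vertex 0.526 1.579 0.891
vertex -0.146 1.647 1.985
endloop
endfacet

endsolid


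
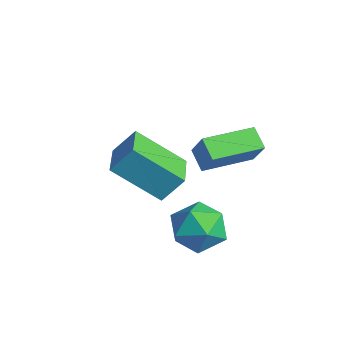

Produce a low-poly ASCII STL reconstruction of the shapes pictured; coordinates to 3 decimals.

solid 
facet normal -0.454 -0.635 0.625
outer loop
vertex 0.21 -3.887 0.25
vertex -1.114 -3.123 0.066
vertex -0.074 -4.603 -0.684
endloop
endfacet
facet normal 0.860 -0.496 0.119
outer loop
vertex 0.914 -3.217 -2.046
vertex 0.21 -3.887 0.25
vertex -0.074 -4.603 -0.684
endloop
endfacet
facet normal -0.454 -0.635 0.625
outer loop
vertex -0.074 -4.603 -0.684
vertex -1.114 -3.123 0.066
vertex -1.398 -3.838 -0.867
endloop
endfacet
facet normal -0.235 -0.591 -0.772
outer loop
vertex -1.398 -3.838 -0.867
vertex 0.914 -3.217 -2.046
vertex -0.074 -4.603 -0.684
endloop
endfacet
facet normal 0.234 0.591 0.772
outer loop
vertex 0.21 -3.887 0.25
vertex -0.126 -1.737 -1.296
vertex -1.114 -3.123 0.066
endloop
endfacet
facet normal 0.860 -0.497 0.119
outer loop
vertex 1.198 -2.502 -1.113
vertex 0.21 -3.887 0.25
vertex 0.914 -3.217 -2.046
endloop
endfacet
facet normal 0.235 0.591 0.771
outer loop
vertex 1.198 -2.502 -1.113
vertex -0.126 -1.737 -1.296
vertex 0.21 -3.887 0.25
endloop
endfacet
facet normal -0.860 0.496 -0.119
outer loop
vertex -1.114 -3.123 0.066
vertex -0.126 -1.737 -1.296
vertex -1.398 -3.838 -0.867
endloop
endfacet
facet normal -0.234 -0.592 -0.771
outer loop
vertex -0.41 -2.453 -2.23
vertex 0.914 -3.217 -2.046
vertex -1.398 -3.838 -0.867
endloop
endfacet
facet normal -0.860 0.496 -0.119
outer loop
vertex -1.398 -3.838 -0.867
vertex -0.126 -1.737 -1.296
vertex -0.41 -2.453 -2.23
endloop
endfacet
facet normal 0.454 0.635 -0.625
outer loop
vertex -0.41 -2.453 -2.23
vertex 1.198 -2.502 -1.113
vertex 0.914 -3.217 -2.046
endloop
endfacet
facet normal 0.454 0.635 -0.625
outer loop
vertex -0.126 -1.737 -1.296
vertex 1.198 -2.502 -1.113
vertex -0.41 -2.453 -2.23
endloop
endfacet
facet normal -0.114 0.293 0.949
outer loop
vertex 2.365 -2.613 -1.295
vertex 3.085 -3.33 -0.987
vertex 3.393 -2.349 -1.253
endloop
endfacet
facet normal -0.235 0.835 0.498
outer loop
vertex 2.365 -2.613 -1.295
vertex 3.393 -2.349 -1.253
vertex 2.796 -2.029 -2.07
endloop
endfacet
facet normal -0.764 0.643 0.060
outer loop
vertex 2.365 -2.613 -1.295
vertex 2.796 -2.029 -2.07
vertex 2.119 -2.811 -2.309
endloop
endfacet
facet normal -0.971 -0.017 0.239
outer loop
vertex 2.365 -2.613 -1.295
vertex 2.119 -2.811 -2.309
vertex 2.298 -3.616 -1.639
endloop
endfacet
facet normal -0.569 -0.233 0.789
outer loop
vertex 2.365 -2.613 -1.295
vertex 2.298 -3.616 -1.639
vertex 3.085 -3.33 -0.987
endloop
endfacet
facet normal 0.353 0.930 0.106
outer loop
vertex 2.796 -2.029 -2.07
vertex 3.393 -2.349 -1.253
vertex 3.782 -2.384 -2.241
endloop
endfacet
facet normal 0.548 0.054 0.835
outer loop
vertex 3.393 -2.349 -1.253
vertex 3.085 -3.33 -0.987
vertex 3.961 -3.189 -1.571
endloop
endfacet
facet normal -0.187 -0.796 0.575
outer loop
vertex 3.085 -3.33 -0.987
vertex 2.298 -3.616 -1.639
vertex 3.284 -3.971 -1.81
endloop
endfacet
facet normal -0.837 -0.447 -0.314
outer loop
vertex 2.298 -3.616 -1.639
vertex 2.119 -2.811 -2.309
vertex 2.687 -3.651 -2.627
endloop
endfacet
facet normal -0.502 0.619 -0.604
outer loop
vertex 2.119 -2.811 -2.309
vertex 2.796 -2.029 -2.07
vertex 2.995 -2.67 -2.893
endloop
endfacet
facet normal 0.971 0.017 -0.239
outer loop
vertex 3.715 -3.387 -2.585
vertex 3.782 -2.384 -2.241
vertex 3.961 -3.189 -1.571
endloop
endfacet
facet normal 0.764 -0.643 -0.060
outer loop
vertex 3.715 -3.387 -2.585
vertex 3.961 -3.189 -1.571
vertex 3.284 -3.971 -1.81
endloop
endfacet
facet normal 0.235 -0.835 -0.498
outer loop
vertex 3.715 -3.387 -2.585
vertex 3.284 -3.971 -1.81
vertex 2.687 -3.651 -2.627
endloop
endfacet
facet normal 0.114 -0.293 -0.949
outer loop
vertex 3.715 -3.387 -2.585
vertex 2.687 -3.651 -2.627
vertex 2.995 -2.67 -2.893
endloop
endfacet
facet normal 0.569 0.233 -0.789
outer loop
vertex 3.715 -3.387 -2.585
vertex 2.995 -2.67 -2.893
vertex 3.782 -2.384 -2.241
endloop
endfacet
facet normal 0.837 0.447 0.314
outer loop
vertex 3.961 -3.189 -1.571
vertex 3.782 -2.384 -2.241
vertex 3.393 -2.349 -1.253
endloop
endfacet
facet normal 0.502 -0.619 0.604
outer loop
vertex 3.284 -3.971 -1.81
vertex 3.961 -3.189 -1.571
vertex 3.085 -3.33 -0.987
endloop
endfacet
facet normal -0.353 -0.930 -0.106
outer loop
vertex 2.687 -3.651 -2.627
vertex 3.284 -3.971 -1.81
vertex 2.298 -3.616 -1.639
endloop
endfacet
facet normal -0.548 -0.054 -0.835
outer loop
vertex 2.995 -2.67 -2.893
vertex 2.687 -3.651 -2.627
vertex 2.119 -2.811 -2.309
endloop
endfacet
facet normal 0.187 0.796 -0.575
outer loop
vertex 3.782 -2.384 -2.241
vertex 2.995 -2.67 -2.893
vertex 2.796 -2.029 -2.07
endloop
endfacet
facet normal -0.827 0.039 0.560
outer loop
vertex 3.233 -3.0 2.484
vertex 3.28 -1.171 2.425
vertex 2.571 -3.014 1.507
endloop
endfacet
facet normal -0.026 -0.999 0.032
outer loop
vertex 3.3 -3.049 1.015
vertex 3.233 -3.0 2.484
vertex 2.571 -3.014 1.507
endloop
endfacet
facet normal -0.828 0.040 0.560
outer loop
vertex 2.571 -3.014 1.507
vertex 3.28 -1.171 2.425
vertex 2.619 -1.185 1.448
endloop
endfacet
facet normal -0.560 -0.012 -0.829
outer loop
vertex 2.619 -1.185 1.448
vertex 3.3 -3.049 1.015
vertex 2.571 -3.014 1.507
endloop
endfacet
facet normal 0.560 0.012 0.829
outer loop
vertex 3.233 -3.0 2.484
vertex 4.009 -1.206 1.933
vertex 3.28 -1.171 2.425
endloop
endfacet
facet normal -0.026 -0.999 0.032
outer loop
vertex 3.961 -3.035 1.992
vertex 3.233 -3.0 2.484
vertex 3.3 -3.049 1.015
endloop
endfacet
facet normal 0.560 0.012 0.828
outer loop
vertex 3.961 -3.035 1.992
vertex 4.009 -1.206 1.933
vertex 3.233 -3.0 2.484
endloop
endfacet
facet normal 0.026 0.999 -0.032
outer loop
vertex 3.28 -1.171 2.425
vertex 4.009 -1.206 1.933
vertex 2.619 -1.185 1.448
endloop
endfacet
facet normal -0.560 -0.012 -0.828
outer loop
vertex 3.347 -1.22 0.956
vertex 3.3 -3.049 1.015
vertex 2.619 -1.185 1.448
endloop
endfacet
facet normal 0.026 0.999 -0.032
outer loop
vertex 2.619 -1.185 1.448
vertex 4.009 -1.206 1.933
vertex 3.347 -1.22 0.956
endloop
endfacet
facet normal 0.828 -0.039 -0.560
outer loop
vertex 3.347 -1.22 0.956
vertex 3.961 -3.035 1.992
vertex 3.3 -3.049 1.015
endloop
endfacet
facet normal 0.827 -0.040 -0.560
outer loop
vertex 4.009 -1.206 1.933
vertex 3.961 -3.035 1.992
vertex 3.347 -1.22 0.956
endloop
endfacet

endsolid


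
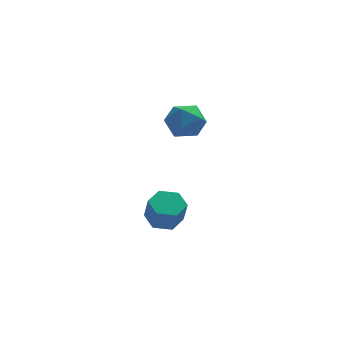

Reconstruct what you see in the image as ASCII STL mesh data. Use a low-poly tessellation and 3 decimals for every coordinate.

solid 
facet normal -0.081 0.390 -0.917
outer loop
vertex 3.168 3.246 -4.057
vertex 2.507 2.524 -4.305
vertex 2.18 3.393 -3.907
endloop
endfacet
facet normal 0.191 0.909 0.370
outer loop
vertex 3.168 3.246 -4.057
vertex 2.18 3.393 -3.907
vertex 3.294 2.637 -2.626
endloop
endfacet
facet normal 0.191 0.909 0.370
outer loop
vertex 3.294 2.637 -2.626
vertex 2.18 3.393 -3.907
vertex 2.306 2.784 -2.476
endloop
endfacet
facet normal 0.081 -0.391 0.917
outer loop
vertex 3.294 2.637 -2.626
vertex 2.306 2.784 -2.476
vertex 2.633 1.916 -2.875
endloop
endfacet
facet normal -0.080 0.390 -0.917
outer loop
vertex 2.18 3.393 -3.907
vertex 2.507 2.524 -4.305
vertex 1.519 2.671 -4.156
endloop
endfacet
facet normal -0.752 0.580 0.313
outer loop
vertex 2.18 3.393 -3.907
vertex 1.519 2.671 -4.156
vertex 2.306 2.784 -2.476
endloop
endfacet
facet normal -0.751 0.581 0.313
outer loop
vertex 2.306 2.784 -2.476
vertex 1.519 2.671 -4.156
vertex 1.645 2.063 -2.725
endloop
endfacet
facet normal 0.081 -0.391 0.917
outer loop
vertex 2.306 2.784 -2.476
vertex 1.645 2.063 -2.725
vertex 2.633 1.916 -2.875
endloop
endfacet
facet normal -0.080 0.390 -0.917
outer loop
vertex 1.519 2.671 -4.156
vertex 2.507 2.524 -4.305
vertex 1.846 1.803 -4.554
endloop
endfacet
facet normal -0.943 -0.329 -0.057
outer loop
vertex 1.519 2.671 -4.156
vertex 1.846 1.803 -4.554
vertex 1.645 2.063 -2.725
endloop
endfacet
facet normal -0.943 -0.329 -0.057
outer loop
vertex 1.645 2.063 -2.725
vertex 1.846 1.803 -4.554
vertex 1.972 1.194 -3.123
endloop
endfacet
facet normal 0.081 -0.390 0.917
outer loop
vertex 1.645 2.063 -2.725
vertex 1.972 1.194 -3.123
vertex 2.633 1.916 -2.875
endloop
endfacet
facet normal -0.081 0.391 -0.917
outer loop
vertex 1.846 1.803 -4.554
vertex 2.507 2.524 -4.305
vertex 2.834 1.656 -4.704
endloop
endfacet
facet normal -0.191 -0.909 -0.370
outer loop
vertex 1.846 1.803 -4.554
vertex 2.834 1.656 -4.704
vertex 1.972 1.194 -3.123
endloop
endfacet
facet normal -0.191 -0.909 -0.370
outer loop
vertex 1.972 1.194 -3.123
vertex 2.834 1.656 -4.704
vertex 2.96 1.047 -3.273
endloop
endfacet
facet normal 0.081 -0.390 0.917
outer loop
vertex 1.972 1.194 -3.123
vertex 2.96 1.047 -3.273
vertex 2.633 1.916 -2.875
endloop
endfacet
facet normal -0.081 0.391 -0.917
outer loop
vertex 2.834 1.656 -4.704
vertex 2.507 2.524 -4.305
vertex 3.495 2.377 -4.455
endloop
endfacet
facet normal 0.751 -0.581 -0.313
outer loop
vertex 2.834 1.656 -4.704
vertex 3.495 2.377 -4.455
vertex 2.96 1.047 -3.273
endloop
endfacet
facet normal 0.752 -0.580 -0.313
outer loop
vertex 2.96 1.047 -3.273
vertex 3.495 2.377 -4.455
vertex 3.621 1.769 -3.024
endloop
endfacet
facet normal 0.080 -0.390 0.917
outer loop
vertex 2.96 1.047 -3.273
vertex 3.621 1.769 -3.024
vertex 2.633 1.916 -2.875
endloop
endfacet
facet normal -0.081 0.390 -0.917
outer loop
vertex 3.495 2.377 -4.455
vertex 2.507 2.524 -4.305
vertex 3.168 3.246 -4.057
endloop
endfacet
facet normal 0.943 0.329 0.057
outer loop
vertex 3.495 2.377 -4.455
vertex 3.168 3.246 -4.057
vertex 3.621 1.769 -3.024
endloop
endfacet
facet normal 0.943 0.329 0.057
outer loop
vertex 3.621 1.769 -3.024
vertex 3.168 3.246 -4.057
vertex 3.294 2.637 -2.626
endloop
endfacet
facet normal 0.080 -0.390 0.917
outer loop
vertex 3.621 1.769 -3.024
vertex 3.294 2.637 -2.626
vertex 2.633 1.916 -2.875
endloop
endfacet
facet normal -0.645 -0.559 0.521
outer loop
vertex 2.519 2.405 2.872
vertex 3.253 1.487 2.796
vertex 3.336 2.235 3.702
endloop
endfacet
facet normal -0.694 0.128 0.709
outer loop
vertex 2.519 2.405 2.872
vertex 3.336 2.235 3.702
vertex 3.124 3.321 3.299
endloop
endfacet
facet normal -0.854 0.505 0.126
outer loop
vertex 2.519 2.405 2.872
vertex 3.124 3.321 3.299
vertex 2.908 3.244 2.144
endloop
endfacet
facet normal -0.905 0.052 -0.423
outer loop
vertex 2.519 2.405 2.872
vertex 2.908 3.244 2.144
vertex 2.988 2.111 1.833
endloop
endfacet
facet normal -0.776 -0.605 -0.179
outer loop
vertex 2.519 2.405 2.872
vertex 2.988 2.111 1.833
vertex 3.253 1.487 2.796
endloop
endfacet
facet normal -0.052 0.339 0.940
outer loop
vertex 3.124 3.321 3.299
vertex 3.336 2.235 3.702
vertex 4.232 2.969 3.487
endloop
endfacet
facet normal 0.027 -0.772 0.635
outer loop
vertex 3.336 2.235 3.702
vertex 3.253 1.487 2.796
vertex 4.312 1.836 3.176
endloop
endfacet
facet normal -0.185 -0.847 -0.498
outer loop
vertex 3.253 1.487 2.796
vertex 2.988 2.111 1.833
vertex 4.096 1.759 2.021
endloop
endfacet
facet normal -0.393 0.218 -0.894
outer loop
vertex 2.988 2.111 1.833
vertex 2.908 3.244 2.144
vertex 3.884 2.845 1.618
endloop
endfacet
facet normal -0.311 0.950 -0.005
outer loop
vertex 2.908 3.244 2.144
vertex 3.124 3.321 3.299
vertex 3.967 3.593 2.524
endloop
endfacet
facet normal 0.905 -0.052 0.423
outer loop
vertex 4.701 2.675 2.448
vertex 4.232 2.969 3.487
vertex 4.312 1.836 3.176
endloop
endfacet
facet normal 0.854 -0.505 -0.126
outer loop
vertex 4.701 2.675 2.448
vertex 4.312 1.836 3.176
vertex 4.096 1.759 2.021
endloop
endfacet
facet normal 0.694 -0.128 -0.709
outer loop
vertex 4.701 2.675 2.448
vertex 4.096 1.759 2.021
vertex 3.884 2.845 1.618
endloop
endfacet
facet normal 0.645 0.559 -0.521
outer loop
vertex 4.701 2.675 2.448
vertex 3.884 2.845 1.618
vertex 3.967 3.593 2.524
endloop
endfacet
facet normal 0.776 0.605 0.179
outer loop
vertex 4.701 2.675 2.448
vertex 3.967 3.593 2.524
vertex 4.232 2.969 3.487
endloop
endfacet
facet normal 0.393 -0.218 0.894
outer loop
vertex 4.312 1.836 3.176
vertex 4.232 2.969 3.487
vertex 3.336 2.235 3.702
endloop
endfacet
facet normal 0.311 -0.950 0.005
outer loop
vertex 4.096 1.759 2.021
vertex 4.312 1.836 3.176
vertex 3.253 1.487 2.796
endloop
endfacet
facet normal 0.052 -0.339 -0.940
outer loop
vertex 3.884 2.845 1.618
vertex 4.096 1.759 2.021
vertex 2.988 2.111 1.833
endloop
endfacet
facet normal -0.027 0.772 -0.635
outer loop
vertex 3.967 3.593 2.524
vertex 3.884 2.845 1.618
vertex 2.908 3.244 2.144
endloop
endfacet
facet normal 0.185 0.847 0.498
outer loop
vertex 4.232 2.969 3.487
vertex 3.967 3.593 2.524
vertex 3.124 3.321 3.299
endloop
endfacet

endsolid


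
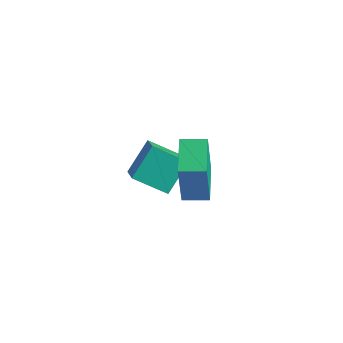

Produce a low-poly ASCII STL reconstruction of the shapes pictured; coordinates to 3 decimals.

solid 
facet normal -0.766 -0.425 0.482
outer loop
vertex -0.486 3.181 -1.042
vertex -1.161 3.736 -1.624
vertex -0.514 2.116 -2.026
endloop
endfacet
facet normal 0.643 -0.529 0.554
outer loop
vertex 0.581 2.724 -2.716
vertex -0.486 3.181 -1.042
vertex -0.514 2.116 -2.026
endloop
endfacet
facet normal -0.766 -0.425 0.482
outer loop
vertex -0.514 2.116 -2.026
vertex -1.161 3.736 -1.624
vertex -1.189 2.671 -2.608
endloop
endfacet
facet normal -0.019 -0.735 -0.678
outer loop
vertex -1.189 2.671 -2.608
vertex 0.581 2.724 -2.716
vertex -0.514 2.116 -2.026
endloop
endfacet
facet normal 0.019 0.735 0.678
outer loop
vertex -0.486 3.181 -1.042
vertex -0.066 4.344 -2.314
vertex -1.161 3.736 -1.624
endloop
endfacet
facet normal 0.643 -0.529 0.554
outer loop
vertex 0.609 3.789 -1.732
vertex -0.486 3.181 -1.042
vertex 0.581 2.724 -2.716
endloop
endfacet
facet normal 0.019 0.735 0.678
outer loop
vertex 0.609 3.789 -1.732
vertex -0.066 4.344 -2.314
vertex -0.486 3.181 -1.042
endloop
endfacet
facet normal -0.643 0.529 -0.554
outer loop
vertex -1.161 3.736 -1.624
vertex -0.066 4.344 -2.314
vertex -1.189 2.671 -2.608
endloop
endfacet
facet normal -0.019 -0.735 -0.678
outer loop
vertex -0.094 3.279 -3.298
vertex 0.581 2.724 -2.716
vertex -1.189 2.671 -2.608
endloop
endfacet
facet normal -0.643 0.529 -0.554
outer loop
vertex -1.189 2.671 -2.608
vertex -0.066 4.344 -2.314
vertex -0.094 3.279 -3.298
endloop
endfacet
facet normal 0.766 0.425 -0.482
outer loop
vertex -0.094 3.279 -3.298
vertex 0.609 3.789 -1.732
vertex 0.581 2.724 -2.716
endloop
endfacet
facet normal 0.766 0.425 -0.482
outer loop
vertex -0.066 4.344 -2.314
vertex 0.609 3.789 -1.732
vertex -0.094 3.279 -3.298
endloop
endfacet
facet normal -0.591 0.789 0.167
outer loop
vertex 1.883 1.708 2.227
vertex 2.615 2.246 2.277
vertex 1.771 2.045 0.239
endloop
endfacet
facet normal -0.804 -0.592 -0.055
outer loop
vertex 2.605 0.934 0.003
vertex 1.883 1.708 2.227
vertex 1.771 2.045 0.239
endloop
endfacet
facet normal -0.592 0.788 0.167
outer loop
vertex 1.771 2.045 0.239
vertex 2.615 2.246 2.277
vertex 2.503 2.584 0.289
endloop
endfacet
facet normal -0.056 0.167 -0.984
outer loop
vertex 2.503 2.584 0.289
vertex 2.605 0.934 0.003
vertex 1.771 2.045 0.239
endloop
endfacet
facet normal 0.056 -0.167 0.984
outer loop
vertex 1.883 1.708 2.227
vertex 3.449 1.135 2.041
vertex 2.615 2.246 2.277
endloop
endfacet
facet normal -0.804 -0.592 -0.055
outer loop
vertex 2.717 0.596 1.991
vertex 1.883 1.708 2.227
vertex 2.605 0.934 0.003
endloop
endfacet
facet normal 0.056 -0.167 0.984
outer loop
vertex 2.717 0.596 1.991
vertex 3.449 1.135 2.041
vertex 1.883 1.708 2.227
endloop
endfacet
facet normal 0.804 0.592 0.055
outer loop
vertex 2.615 2.246 2.277
vertex 3.449 1.135 2.041
vertex 2.503 2.584 0.289
endloop
endfacet
facet normal -0.056 0.167 -0.984
outer loop
vertex 3.337 1.472 0.053
vertex 2.605 0.934 0.003
vertex 2.503 2.584 0.289
endloop
endfacet
facet normal 0.804 0.592 0.055
outer loop
vertex 2.503 2.584 0.289
vertex 3.449 1.135 2.041
vertex 3.337 1.472 0.053
endloop
endfacet
facet normal 0.591 -0.789 -0.167
outer loop
vertex 3.337 1.472 0.053
vertex 2.717 0.596 1.991
vertex 2.605 0.934 0.003
endloop
endfacet
facet normal 0.592 -0.788 -0.167
outer loop
vertex 3.449 1.135 2.041
vertex 2.717 0.596 1.991
vertex 3.337 1.472 0.053
endloop
endfacet

endsolid


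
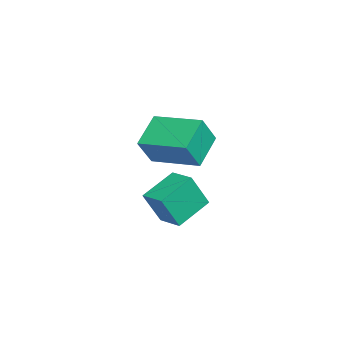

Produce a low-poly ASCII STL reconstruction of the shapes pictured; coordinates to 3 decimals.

solid 
facet normal -0.760 -0.640 -0.113
outer loop
vertex 2.469 -4.167 -2.21
vertex 1.526 -3.167 -1.537
vertex 2.16 -3.566 -3.538
endloop
endfacet
facet normal 0.617 -0.653 -0.439
outer loop
vertex 2.934 -2.913 -3.423
vertex 2.469 -4.167 -2.21
vertex 2.16 -3.566 -3.538
endloop
endfacet
facet normal -0.759 -0.641 -0.113
outer loop
vertex 2.16 -3.566 -3.538
vertex 1.526 -3.167 -1.537
vertex 1.216 -2.567 -2.865
endloop
endfacet
facet normal -0.208 0.404 -0.891
outer loop
vertex 1.216 -2.567 -2.865
vertex 2.934 -2.913 -3.423
vertex 2.16 -3.566 -3.538
endloop
endfacet
facet normal 0.208 -0.403 0.891
outer loop
vertex 2.469 -4.167 -2.21
vertex 2.3 -2.514 -1.422
vertex 1.526 -3.167 -1.537
endloop
endfacet
facet normal 0.617 -0.653 -0.439
outer loop
vertex 3.244 -3.513 -2.095
vertex 2.469 -4.167 -2.21
vertex 2.934 -2.913 -3.423
endloop
endfacet
facet normal 0.208 -0.403 0.891
outer loop
vertex 3.244 -3.513 -2.095
vertex 2.3 -2.514 -1.422
vertex 2.469 -4.167 -2.21
endloop
endfacet
facet normal -0.617 0.653 0.439
outer loop
vertex 1.526 -3.167 -1.537
vertex 2.3 -2.514 -1.422
vertex 1.216 -2.567 -2.865
endloop
endfacet
facet normal -0.208 0.403 -0.891
outer loop
vertex 1.991 -1.913 -2.75
vertex 2.934 -2.913 -3.423
vertex 1.216 -2.567 -2.865
endloop
endfacet
facet normal -0.617 0.653 0.439
outer loop
vertex 1.216 -2.567 -2.865
vertex 2.3 -2.514 -1.422
vertex 1.991 -1.913 -2.75
endloop
endfacet
facet normal 0.760 0.641 0.112
outer loop
vertex 1.991 -1.913 -2.75
vertex 3.244 -3.513 -2.095
vertex 2.934 -2.913 -3.423
endloop
endfacet
facet normal 0.759 0.641 0.113
outer loop
vertex 2.3 -2.514 -1.422
vertex 3.244 -3.513 -2.095
vertex 1.991 -1.913 -2.75
endloop
endfacet
facet normal -0.437 0.349 -0.829
outer loop
vertex -2.617 -3.426 -1.472
vertex -1.635 -1.674 -1.251
vertex -1.428 -3.983 -2.333
endloop
endfacet
facet normal -0.486 -0.867 -0.110
outer loop
vertex -0.825 -4.466 -1.189
vertex -2.617 -3.426 -1.472
vertex -1.428 -3.983 -2.333
endloop
endfacet
facet normal -0.436 0.349 -0.829
outer loop
vertex -1.428 -3.983 -2.333
vertex -1.635 -1.674 -1.251
vertex -0.446 -2.232 -2.112
endloop
endfacet
facet normal 0.757 -0.355 -0.549
outer loop
vertex -0.446 -2.232 -2.112
vertex -0.825 -4.466 -1.189
vertex -1.428 -3.983 -2.333
endloop
endfacet
facet normal -0.757 0.355 0.549
outer loop
vertex -2.617 -3.426 -1.472
vertex -1.032 -2.157 -0.107
vertex -1.635 -1.674 -1.251
endloop
endfacet
facet normal -0.486 -0.867 -0.109
outer loop
vertex -2.014 -3.908 -0.328
vertex -2.617 -3.426 -1.472
vertex -0.825 -4.466 -1.189
endloop
endfacet
facet normal -0.757 0.355 0.549
outer loop
vertex -2.014 -3.908 -0.328
vertex -1.032 -2.157 -0.107
vertex -2.617 -3.426 -1.472
endloop
endfacet
facet normal 0.486 0.867 0.110
outer loop
vertex -1.635 -1.674 -1.251
vertex -1.032 -2.157 -0.107
vertex -0.446 -2.232 -2.112
endloop
endfacet
facet normal 0.757 -0.355 -0.549
outer loop
vertex 0.157 -2.714 -0.968
vertex -0.825 -4.466 -1.189
vertex -0.446 -2.232 -2.112
endloop
endfacet
facet normal 0.486 0.867 0.109
outer loop
vertex -0.446 -2.232 -2.112
vertex -1.032 -2.157 -0.107
vertex 0.157 -2.714 -0.968
endloop
endfacet
facet normal 0.437 -0.349 0.829
outer loop
vertex 0.157 -2.714 -0.968
vertex -2.014 -3.908 -0.328
vertex -0.825 -4.466 -1.189
endloop
endfacet
facet normal 0.437 -0.349 0.829
outer loop
vertex -1.032 -2.157 -0.107
vertex -2.014 -3.908 -0.328
vertex 0.157 -2.714 -0.968
endloop
endfacet

endsolid


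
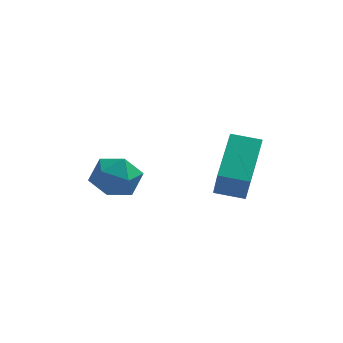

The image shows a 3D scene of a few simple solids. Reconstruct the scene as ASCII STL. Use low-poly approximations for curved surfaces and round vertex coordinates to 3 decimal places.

solid 
facet normal -0.984 0.016 0.179
outer loop
vertex 3.595 0.521 2.618
vertex 3.377 1.265 1.357
vertex 3.381 -1.268 1.6
endloop
endfacet
facet normal 0.147 -0.502 0.852
outer loop
vertex 4.463 -1.285 1.403
vertex 3.595 0.521 2.618
vertex 3.381 -1.268 1.6
endloop
endfacet
facet normal -0.984 0.016 0.179
outer loop
vertex 3.381 -1.268 1.6
vertex 3.377 1.265 1.357
vertex 3.163 -0.524 0.339
endloop
endfacet
facet normal -0.103 -0.864 -0.492
outer loop
vertex 3.163 -0.524 0.339
vertex 4.463 -1.285 1.403
vertex 3.381 -1.268 1.6
endloop
endfacet
facet normal 0.103 0.864 0.492
outer loop
vertex 3.595 0.521 2.618
vertex 4.459 1.248 1.16
vertex 3.377 1.265 1.357
endloop
endfacet
facet normal 0.147 -0.502 0.852
outer loop
vertex 4.677 0.504 2.421
vertex 3.595 0.521 2.618
vertex 4.463 -1.285 1.403
endloop
endfacet
facet normal 0.103 0.864 0.492
outer loop
vertex 4.677 0.504 2.421
vertex 4.459 1.248 1.16
vertex 3.595 0.521 2.618
endloop
endfacet
facet normal -0.147 0.502 -0.852
outer loop
vertex 3.377 1.265 1.357
vertex 4.459 1.248 1.16
vertex 3.163 -0.524 0.339
endloop
endfacet
facet normal -0.103 -0.864 -0.492
outer loop
vertex 4.245 -0.541 0.142
vertex 4.463 -1.285 1.403
vertex 3.163 -0.524 0.339
endloop
endfacet
facet normal -0.147 0.502 -0.852
outer loop
vertex 3.163 -0.524 0.339
vertex 4.459 1.248 1.16
vertex 4.245 -0.541 0.142
endloop
endfacet
facet normal 0.984 -0.016 -0.179
outer loop
vertex 4.245 -0.541 0.142
vertex 4.677 0.504 2.421
vertex 4.463 -1.285 1.403
endloop
endfacet
facet normal 0.984 -0.016 -0.179
outer loop
vertex 4.459 1.248 1.16
vertex 4.677 0.504 2.421
vertex 4.245 -0.541 0.142
endloop
endfacet
facet normal -0.043 0.536 0.843
outer loop
vertex 0.204 -0.311 1.55
vertex -0.576 -0.812 1.829
vertex 0.309 -1.12 2.07
endloop
endfacet
facet normal 0.631 0.476 0.613
outer loop
vertex 0.204 -0.311 1.55
vertex 0.309 -1.12 2.07
vertex 0.9 -0.944 1.325
endloop
endfacet
facet normal 0.664 0.746 -0.046
outer loop
vertex 0.204 -0.311 1.55
vertex 0.9 -0.944 1.325
vertex 0.381 -0.526 0.623
endloop
endfacet
facet normal 0.010 0.975 -0.224
outer loop
vertex 0.204 -0.311 1.55
vertex 0.381 -0.526 0.623
vertex -0.531 -0.445 0.935
endloop
endfacet
facet normal -0.426 0.844 0.325
outer loop
vertex 0.204 -0.311 1.55
vertex -0.531 -0.445 0.935
vertex -0.576 -0.812 1.829
endloop
endfacet
facet normal 0.789 -0.219 0.574
outer loop
vertex 0.9 -0.944 1.325
vertex 0.309 -1.12 2.07
vertex 0.551 -1.835 1.465
endloop
endfacet
facet normal -0.300 -0.121 0.946
outer loop
vertex 0.309 -1.12 2.07
vertex -0.576 -0.812 1.829
vertex -0.361 -1.754 1.777
endloop
endfacet
facet normal -0.920 0.377 0.109
outer loop
vertex -0.576 -0.812 1.829
vertex -0.531 -0.445 0.935
vertex -0.88 -1.336 1.075
endloop
endfacet
facet normal -0.215 0.588 -0.780
outer loop
vertex -0.531 -0.445 0.935
vertex 0.381 -0.526 0.623
vertex -0.289 -1.16 0.33
endloop
endfacet
facet normal 0.842 0.219 -0.492
outer loop
vertex 0.381 -0.526 0.623
vertex 0.9 -0.944 1.325
vertex 0.596 -1.468 0.571
endloop
endfacet
facet normal -0.010 -0.975 0.224
outer loop
vertex -0.184 -1.969 0.85
vertex 0.551 -1.835 1.465
vertex -0.361 -1.754 1.777
endloop
endfacet
facet normal -0.664 -0.746 0.046
outer loop
vertex -0.184 -1.969 0.85
vertex -0.361 -1.754 1.777
vertex -0.88 -1.336 1.075
endloop
endfacet
facet normal -0.631 -0.476 -0.613
outer loop
vertex -0.184 -1.969 0.85
vertex -0.88 -1.336 1.075
vertex -0.289 -1.16 0.33
endloop
endfacet
facet normal 0.043 -0.536 -0.843
outer loop
vertex -0.184 -1.969 0.85
vertex -0.289 -1.16 0.33
vertex 0.596 -1.468 0.571
endloop
endfacet
facet normal 0.426 -0.844 -0.325
outer loop
vertex -0.184 -1.969 0.85
vertex 0.596 -1.468 0.571
vertex 0.551 -1.835 1.465
endloop
endfacet
facet normal 0.215 -0.588 0.780
outer loop
vertex -0.361 -1.754 1.777
vertex 0.551 -1.835 1.465
vertex 0.309 -1.12 2.07
endloop
endfacet
facet normal -0.842 -0.219 0.492
outer loop
vertex -0.88 -1.336 1.075
vertex -0.361 -1.754 1.777
vertex -0.576 -0.812 1.829
endloop
endfacet
facet normal -0.789 0.219 -0.574
outer loop
vertex -0.289 -1.16 0.33
vertex -0.88 -1.336 1.075
vertex -0.531 -0.445 0.935
endloop
endfacet
facet normal 0.300 0.121 -0.946
outer loop
vertex 0.596 -1.468 0.571
vertex -0.289 -1.16 0.33
vertex 0.381 -0.526 0.623
endloop
endfacet
facet normal 0.920 -0.377 -0.109
outer loop
vertex 0.551 -1.835 1.465
vertex 0.596 -1.468 0.571
vertex 0.9 -0.944 1.325
endloop
endfacet

endsolid


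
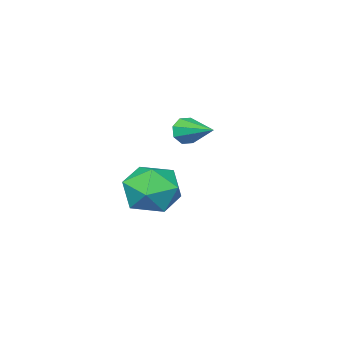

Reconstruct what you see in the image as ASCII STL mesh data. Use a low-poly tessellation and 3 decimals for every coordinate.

solid 
facet normal -0.761 0.615 0.207
outer loop
vertex -1.147 0.866 -2.537
vertex -1.119 0.549 -1.491
vertex -0.519 1.401 -1.819
endloop
endfacet
facet normal -0.365 0.871 -0.330
outer loop
vertex -1.147 0.866 -2.537
vertex -0.519 1.401 -1.819
vertex -0.139 1.181 -2.821
endloop
endfacet
facet normal -0.360 0.384 -0.850
outer loop
vertex -1.147 0.866 -2.537
vertex -0.139 1.181 -2.821
vertex -0.506 0.193 -3.112
endloop
endfacet
facet normal -0.752 -0.174 -0.636
outer loop
vertex -1.147 0.866 -2.537
vertex -0.506 0.193 -3.112
vertex -1.111 -0.198 -2.289
endloop
endfacet
facet normal -0.999 -0.030 0.018
outer loop
vertex -1.147 0.866 -2.537
vertex -1.111 -0.198 -2.289
vertex -1.119 0.549 -1.491
endloop
endfacet
facet normal 0.304 0.948 -0.093
outer loop
vertex -0.139 1.181 -2.821
vertex -0.519 1.401 -1.819
vertex 0.511 1.058 -1.951
endloop
endfacet
facet normal -0.336 0.535 0.775
outer loop
vertex -0.519 1.401 -1.819
vertex -1.119 0.549 -1.491
vertex -0.094 0.667 -1.128
endloop
endfacet
facet normal -0.723 -0.508 0.468
outer loop
vertex -1.119 0.549 -1.491
vertex -1.111 -0.198 -2.289
vertex -0.461 -0.321 -1.419
endloop
endfacet
facet normal -0.322 -0.741 -0.589
outer loop
vertex -1.111 -0.198 -2.289
vertex -0.506 0.193 -3.112
vertex -0.081 -0.541 -2.421
endloop
endfacet
facet normal 0.313 0.159 -0.936
outer loop
vertex -0.506 0.193 -3.112
vertex -0.139 1.181 -2.821
vertex 0.519 0.311 -2.749
endloop
endfacet
facet normal 0.752 0.174 0.636
outer loop
vertex 0.547 -0.006 -1.703
vertex 0.511 1.058 -1.951
vertex -0.094 0.667 -1.128
endloop
endfacet
facet normal 0.360 -0.384 0.850
outer loop
vertex 0.547 -0.006 -1.703
vertex -0.094 0.667 -1.128
vertex -0.461 -0.321 -1.419
endloop
endfacet
facet normal 0.365 -0.871 0.330
outer loop
vertex 0.547 -0.006 -1.703
vertex -0.461 -0.321 -1.419
vertex -0.081 -0.541 -2.421
endloop
endfacet
facet normal 0.761 -0.615 -0.207
outer loop
vertex 0.547 -0.006 -1.703
vertex -0.081 -0.541 -2.421
vertex 0.519 0.311 -2.749
endloop
endfacet
facet normal 0.999 0.030 -0.018
outer loop
vertex 0.547 -0.006 -1.703
vertex 0.519 0.311 -2.749
vertex 0.511 1.058 -1.951
endloop
endfacet
facet normal 0.322 0.741 0.589
outer loop
vertex -0.094 0.667 -1.128
vertex 0.511 1.058 -1.951
vertex -0.519 1.401 -1.819
endloop
endfacet
facet normal -0.313 -0.159 0.936
outer loop
vertex -0.461 -0.321 -1.419
vertex -0.094 0.667 -1.128
vertex -1.119 0.549 -1.491
endloop
endfacet
facet normal -0.304 -0.948 0.093
outer loop
vertex -0.081 -0.541 -2.421
vertex -0.461 -0.321 -1.419
vertex -1.111 -0.198 -2.289
endloop
endfacet
facet normal 0.336 -0.535 -0.775
outer loop
vertex 0.519 0.311 -2.749
vertex -0.081 -0.541 -2.421
vertex -0.506 0.193 -3.112
endloop
endfacet
facet normal 0.723 0.508 -0.468
outer loop
vertex 0.511 1.058 -1.951
vertex 0.519 0.311 -2.749
vertex -0.139 1.181 -2.821
endloop
endfacet
facet normal -0.092 -0.947 -0.307
outer loop
vertex 1.166 3.366 1.069
vertex 0.889 3.255 1.495
vertex 0.775 3.421 1.016
endloop
endfacet
facet normal 0.189 0.591 -0.784
outer loop
vertex 1.166 3.366 1.069
vertex 0.775 3.421 1.016
vertex 1.011 4.525 1.905
endloop
endfacet
facet normal -0.089 -0.947 -0.307
outer loop
vertex 0.775 3.421 1.016
vertex 0.889 3.255 1.495
vertex 0.451 3.378 1.243
endloop
endfacet
facet normal -0.510 0.603 -0.614
outer loop
vertex 0.775 3.421 1.016
vertex 0.451 3.378 1.243
vertex 1.011 4.525 1.905
endloop
endfacet
facet normal -0.090 -0.948 -0.307
outer loop
vertex 0.451 3.378 1.243
vertex 0.889 3.255 1.495
vertex 0.384 3.263 1.618
endloop
endfacet
facet normal -0.893 0.449 -0.022
outer loop
vertex 0.451 3.378 1.243
vertex 0.384 3.263 1.618
vertex 1.011 4.525 1.905
endloop
endfacet
facet normal -0.089 -0.948 -0.305
outer loop
vertex 0.384 3.263 1.618
vertex 0.889 3.255 1.495
vertex 0.613 3.144 1.921
endloop
endfacet
facet normal -0.735 0.219 0.642
outer loop
vertex 0.384 3.263 1.618
vertex 0.613 3.144 1.921
vertex 1.011 4.525 1.905
endloop
endfacet
facet normal -0.092 -0.947 -0.306
outer loop
vertex 0.613 3.144 1.921
vertex 0.889 3.255 1.495
vertex 1.004 3.089 1.974
endloop
endfacet
facet normal -0.128 0.048 0.991
outer loop
vertex 0.613 3.144 1.921
vertex 1.004 3.089 1.974
vertex 1.011 4.525 1.905
endloop
endfacet
facet normal -0.090 -0.948 -0.307
outer loop
vertex 1.004 3.089 1.974
vertex 0.889 3.255 1.495
vertex 1.327 3.132 1.747
endloop
endfacet
facet normal 0.571 0.037 0.820
outer loop
vertex 1.004 3.089 1.974
vertex 1.327 3.132 1.747
vertex 1.011 4.525 1.905
endloop
endfacet
facet normal -0.090 -0.948 -0.307
outer loop
vertex 1.327 3.132 1.747
vertex 0.889 3.255 1.495
vertex 1.394 3.247 1.372
endloop
endfacet
facet normal 0.955 0.191 0.229
outer loop
vertex 1.327 3.132 1.747
vertex 1.394 3.247 1.372
vertex 1.011 4.525 1.905
endloop
endfacet
facet normal -0.089 -0.948 -0.305
outer loop
vertex 1.394 3.247 1.372
vertex 0.889 3.255 1.495
vertex 1.166 3.366 1.069
endloop
endfacet
facet normal 0.797 0.420 -0.435
outer loop
vertex 1.394 3.247 1.372
vertex 1.166 3.366 1.069
vertex 1.011 4.525 1.905
endloop
endfacet

endsolid


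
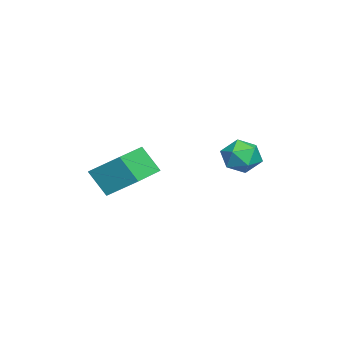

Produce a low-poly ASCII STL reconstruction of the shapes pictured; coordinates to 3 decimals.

solid 
facet normal -0.967 0.253 -0.014
outer loop
vertex 1.655 -3.349 -3.244
vertex 1.999 -1.976 -2.232
vertex 1.883 -2.543 -4.415
endloop
endfacet
facet normal -0.198 -0.789 -0.582
outer loop
vertex 3.721 -3.024 -4.388
vertex 1.655 -3.349 -3.244
vertex 1.883 -2.543 -4.415
endloop
endfacet
facet normal -0.967 0.253 -0.014
outer loop
vertex 1.883 -2.543 -4.415
vertex 1.999 -1.976 -2.232
vertex 2.227 -1.17 -3.403
endloop
endfacet
facet normal 0.158 0.560 -0.813
outer loop
vertex 2.227 -1.17 -3.403
vertex 3.721 -3.024 -4.388
vertex 1.883 -2.543 -4.415
endloop
endfacet
facet normal -0.158 -0.560 0.813
outer loop
vertex 1.655 -3.349 -3.244
vertex 3.837 -2.457 -2.205
vertex 1.999 -1.976 -2.232
endloop
endfacet
facet normal -0.198 -0.789 -0.582
outer loop
vertex 3.493 -3.83 -3.217
vertex 1.655 -3.349 -3.244
vertex 3.721 -3.024 -4.388
endloop
endfacet
facet normal -0.158 -0.560 0.813
outer loop
vertex 3.493 -3.83 -3.217
vertex 3.837 -2.457 -2.205
vertex 1.655 -3.349 -3.244
endloop
endfacet
facet normal 0.198 0.789 0.582
outer loop
vertex 1.999 -1.976 -2.232
vertex 3.837 -2.457 -2.205
vertex 2.227 -1.17 -3.403
endloop
endfacet
facet normal 0.158 0.560 -0.813
outer loop
vertex 4.065 -1.651 -3.376
vertex 3.721 -3.024 -4.388
vertex 2.227 -1.17 -3.403
endloop
endfacet
facet normal 0.198 0.789 0.582
outer loop
vertex 2.227 -1.17 -3.403
vertex 3.837 -2.457 -2.205
vertex 4.065 -1.651 -3.376
endloop
endfacet
facet normal 0.967 -0.253 0.014
outer loop
vertex 4.065 -1.651 -3.376
vertex 3.493 -3.83 -3.217
vertex 3.721 -3.024 -4.388
endloop
endfacet
facet normal 0.967 -0.253 0.014
outer loop
vertex 3.837 -2.457 -2.205
vertex 3.493 -3.83 -3.217
vertex 4.065 -1.651 -3.376
endloop
endfacet
facet normal -0.699 -0.046 0.714
outer loop
vertex 0.929 2.483 -2.186
vertex 0.767 1.586 -2.402
vertex 1.41 1.804 -1.758
endloop
endfacet
facet normal -0.190 0.424 0.886
outer loop
vertex 0.929 2.483 -2.186
vertex 1.41 1.804 -1.758
vertex 1.847 2.583 -2.037
endloop
endfacet
facet normal -0.160 0.916 0.369
outer loop
vertex 0.929 2.483 -2.186
vertex 1.847 2.583 -2.037
vertex 1.474 2.847 -2.854
endloop
endfacet
facet normal -0.651 0.749 -0.123
outer loop
vertex 0.929 2.483 -2.186
vertex 1.474 2.847 -2.854
vertex 0.807 2.231 -3.079
endloop
endfacet
facet normal -0.984 0.156 0.090
outer loop
vertex 0.929 2.483 -2.186
vertex 0.807 2.231 -3.079
vertex 0.767 1.586 -2.402
endloop
endfacet
facet normal 0.434 0.078 0.897
outer loop
vertex 1.847 2.583 -2.037
vertex 1.41 1.804 -1.758
vertex 2.253 1.749 -2.161
endloop
endfacet
facet normal -0.389 -0.682 0.619
outer loop
vertex 1.41 1.804 -1.758
vertex 0.767 1.586 -2.402
vertex 1.586 1.133 -2.386
endloop
endfacet
facet normal -0.850 -0.356 -0.389
outer loop
vertex 0.767 1.586 -2.402
vertex 0.807 2.231 -3.079
vertex 1.213 1.397 -3.203
endloop
endfacet
facet normal -0.311 0.605 -0.733
outer loop
vertex 0.807 2.231 -3.079
vertex 1.474 2.847 -2.854
vertex 1.65 2.176 -3.482
endloop
endfacet
facet normal 0.482 0.874 0.062
outer loop
vertex 1.474 2.847 -2.854
vertex 1.847 2.583 -2.037
vertex 2.293 2.394 -2.838
endloop
endfacet
facet normal 0.651 -0.749 0.123
outer loop
vertex 2.131 1.497 -3.054
vertex 2.253 1.749 -2.161
vertex 1.586 1.133 -2.386
endloop
endfacet
facet normal 0.160 -0.916 -0.369
outer loop
vertex 2.131 1.497 -3.054
vertex 1.586 1.133 -2.386
vertex 1.213 1.397 -3.203
endloop
endfacet
facet normal 0.190 -0.424 -0.886
outer loop
vertex 2.131 1.497 -3.054
vertex 1.213 1.397 -3.203
vertex 1.65 2.176 -3.482
endloop
endfacet
facet normal 0.699 0.046 -0.714
outer loop
vertex 2.131 1.497 -3.054
vertex 1.65 2.176 -3.482
vertex 2.293 2.394 -2.838
endloop
endfacet
facet normal 0.984 -0.156 -0.090
outer loop
vertex 2.131 1.497 -3.054
vertex 2.293 2.394 -2.838
vertex 2.253 1.749 -2.161
endloop
endfacet
facet normal 0.311 -0.605 0.733
outer loop
vertex 1.586 1.133 -2.386
vertex 2.253 1.749 -2.161
vertex 1.41 1.804 -1.758
endloop
endfacet
facet normal -0.482 -0.874 -0.062
outer loop
vertex 1.213 1.397 -3.203
vertex 1.586 1.133 -2.386
vertex 0.767 1.586 -2.402
endloop
endfacet
facet normal -0.434 -0.078 -0.897
outer loop
vertex 1.65 2.176 -3.482
vertex 1.213 1.397 -3.203
vertex 0.807 2.231 -3.079
endloop
endfacet
facet normal 0.389 0.682 -0.619
outer loop
vertex 2.293 2.394 -2.838
vertex 1.65 2.176 -3.482
vertex 1.474 2.847 -2.854
endloop
endfacet
facet normal 0.850 0.356 0.389
outer loop
vertex 2.253 1.749 -2.161
vertex 2.293 2.394 -2.838
vertex 1.847 2.583 -2.037
endloop
endfacet

endsolid
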